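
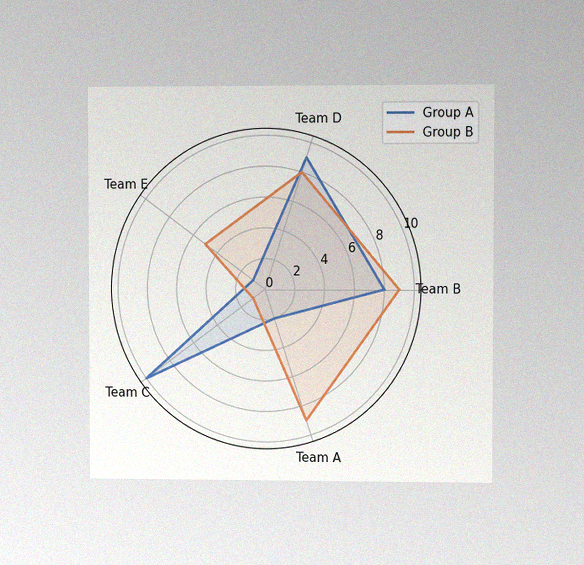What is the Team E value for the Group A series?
The chart is viewed at a slight angle, with some photo noise. On the Team E axis, Group A reaches 1.

1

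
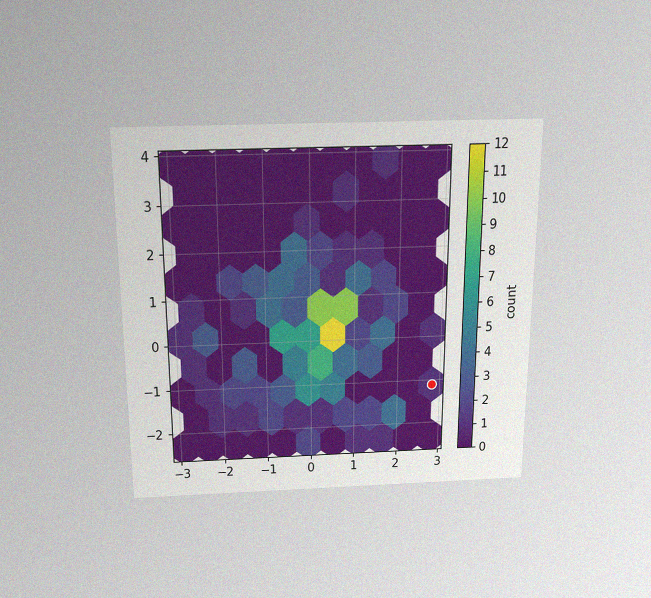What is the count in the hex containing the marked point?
1

The chart is viewed slightly from above, with some photo noise. The marked hex reads 1 on the colorbar.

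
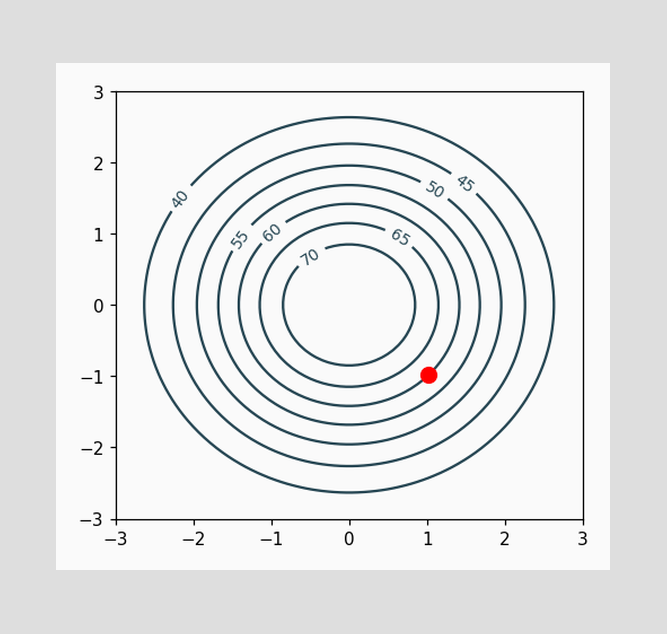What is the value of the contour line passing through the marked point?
The marked point sits on the contour labelled 60.

60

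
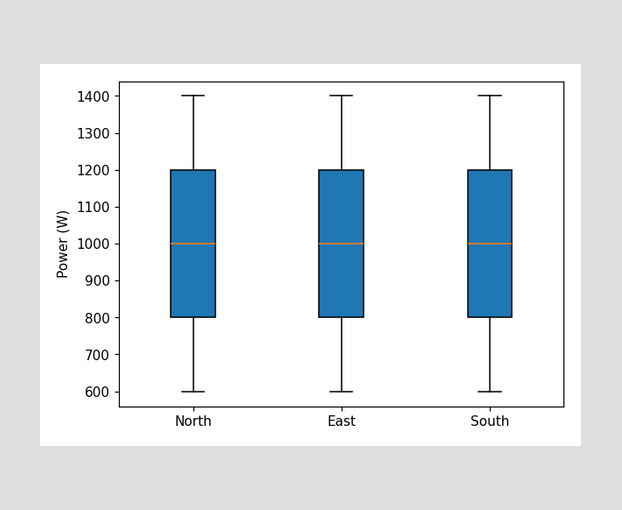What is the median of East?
The median line in the East box sits at 1000W.

1000W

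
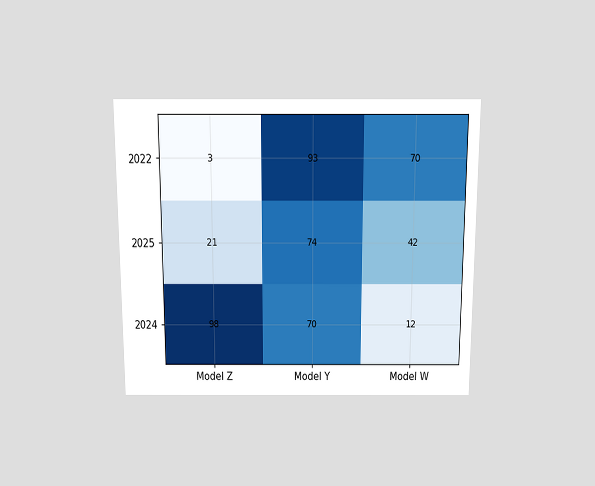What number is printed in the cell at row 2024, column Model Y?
70

The chart is viewed slightly from above. The (2024, Model Y) cell reads 70.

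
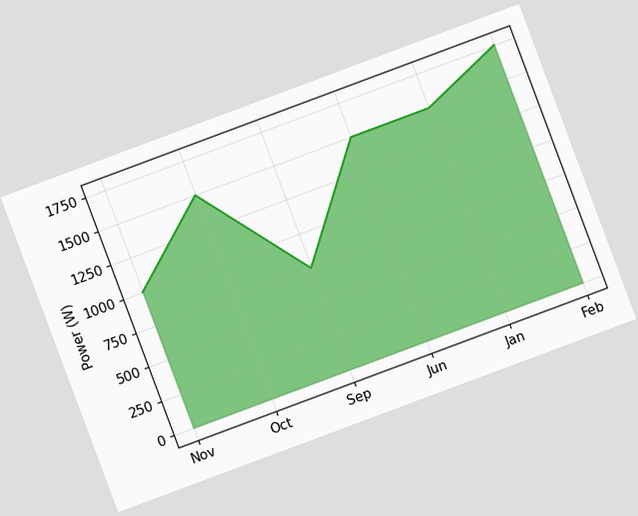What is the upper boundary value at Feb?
1750W

The chart is tilted about 20° counter-clockwise. At Feb the upper boundary is at 1750W.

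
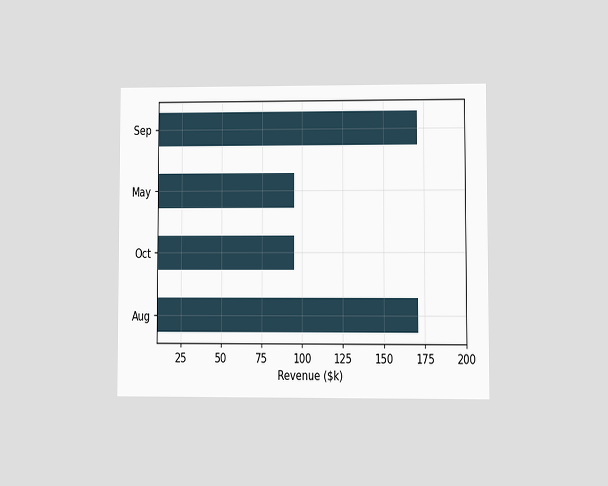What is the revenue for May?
The chart is viewed at a slight angle. Reading along the chart's x-axis, the May bar reaches $95k.

$95k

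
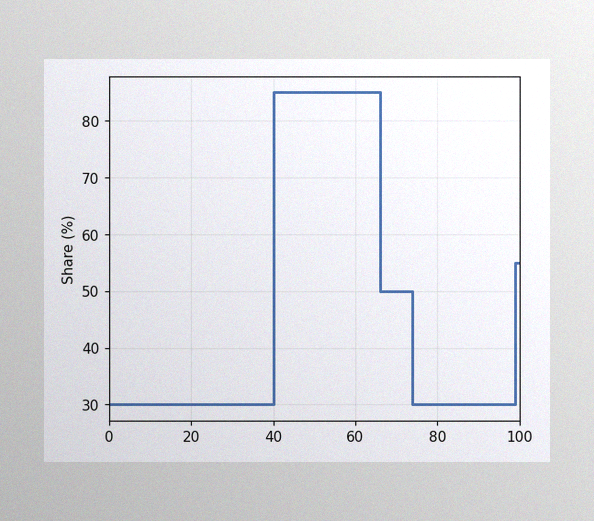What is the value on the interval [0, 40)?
The image has some photo noise and uneven lighting. On [0, 40) the step sits at 30%.

30%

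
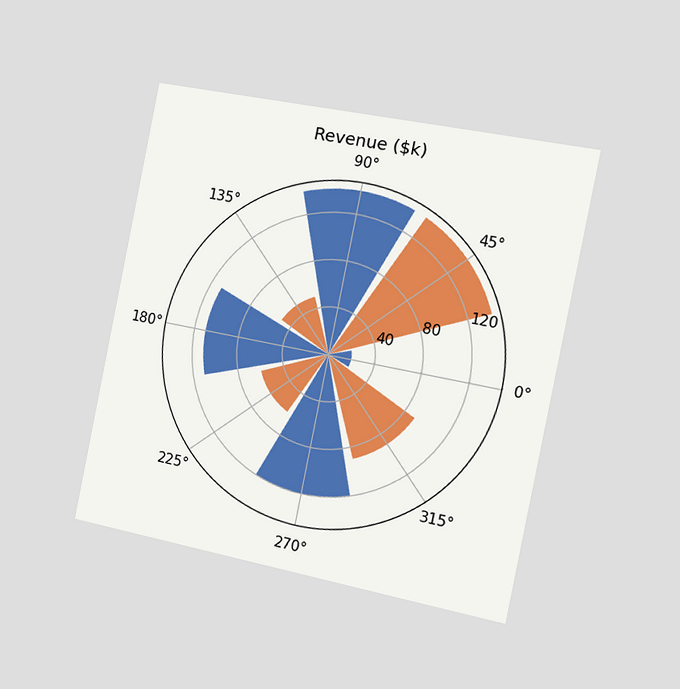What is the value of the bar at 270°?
$120k

The chart is tilted about 11° clockwise and viewed slightly from the right. The bar at 270° reaches $120k on the radial axis.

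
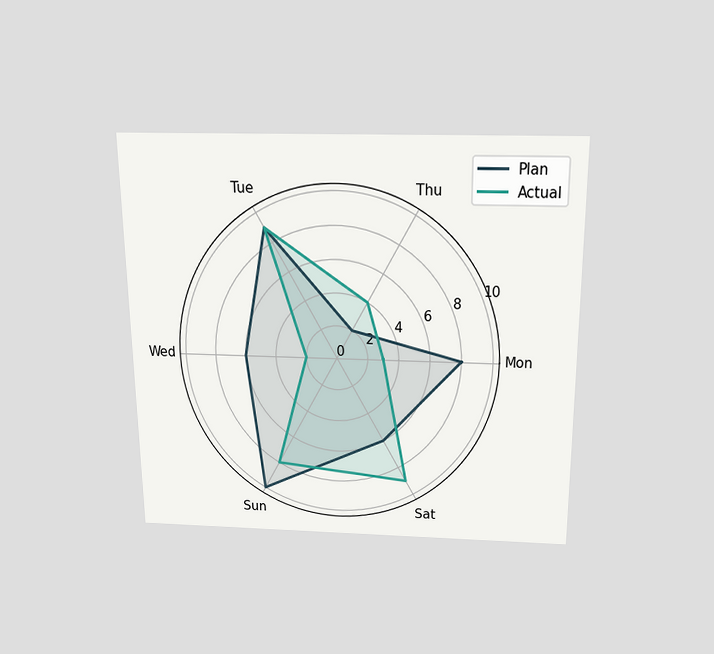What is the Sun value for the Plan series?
10

The chart is viewed slightly from above. On the Sun axis, Plan reaches 10.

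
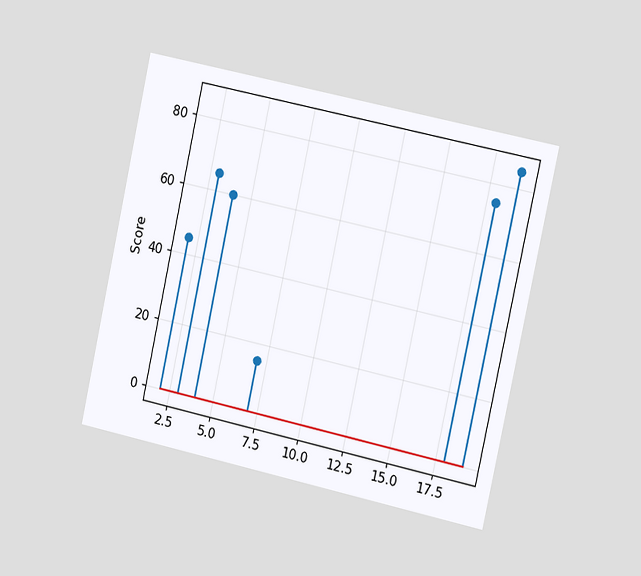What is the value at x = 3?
The chart is tilted about 12° clockwise and viewed slightly from the right. The stem at x=3 reaches 65.

65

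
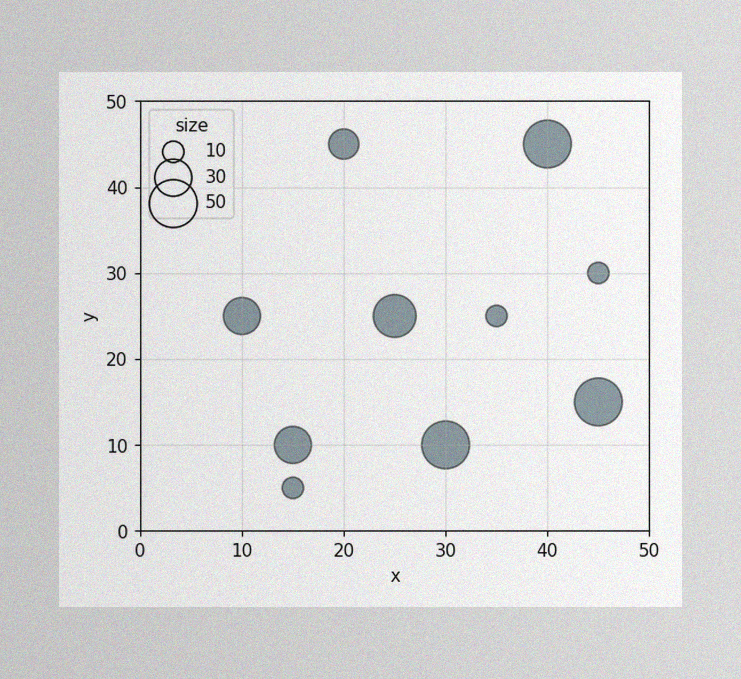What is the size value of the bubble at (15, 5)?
10

The image has some photo noise and uneven lighting. Matching the bubble at (15, 5) against the size legend gives 10.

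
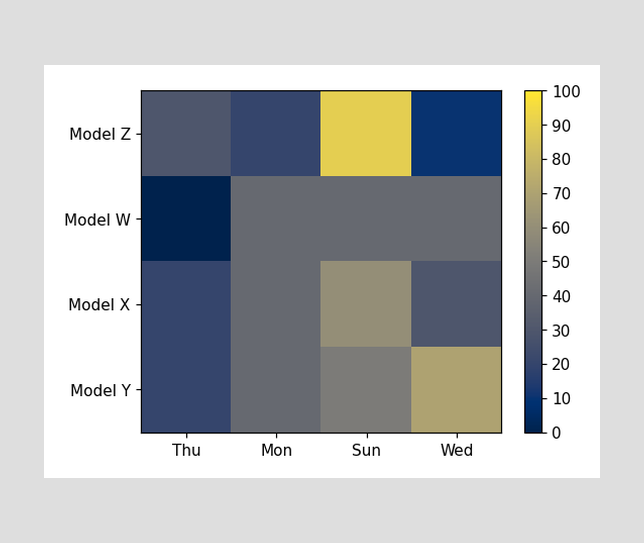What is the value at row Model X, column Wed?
Matching cell (Model X, Wed) against the colorbar gives 30.

30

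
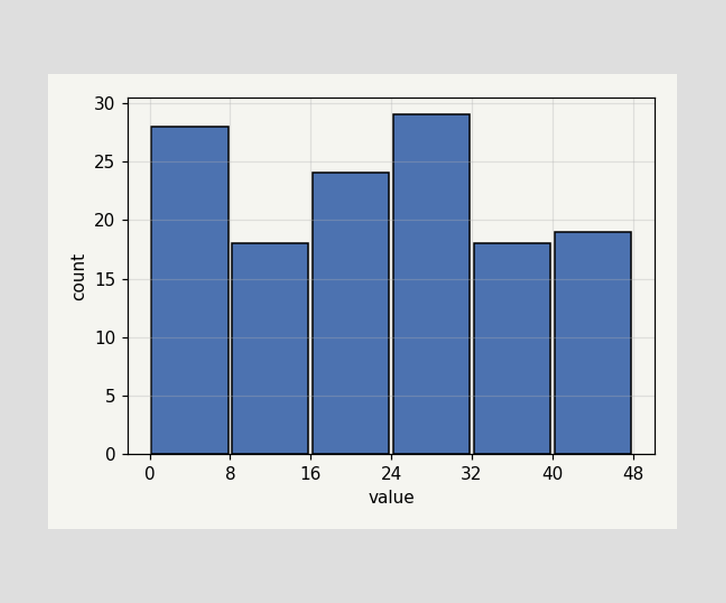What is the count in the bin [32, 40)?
The [32, 40) bin has height 18.

18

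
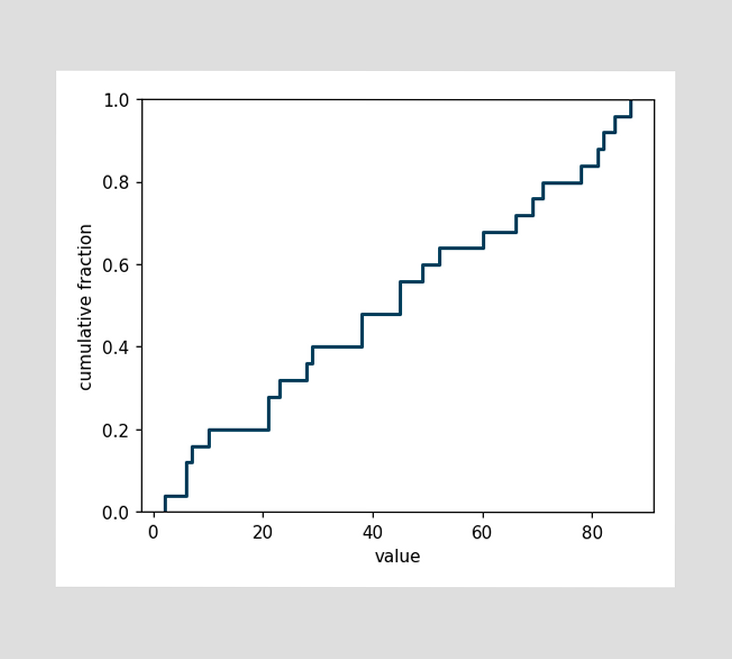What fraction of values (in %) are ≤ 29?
At x=29 the ECDF step is at 40%.

40%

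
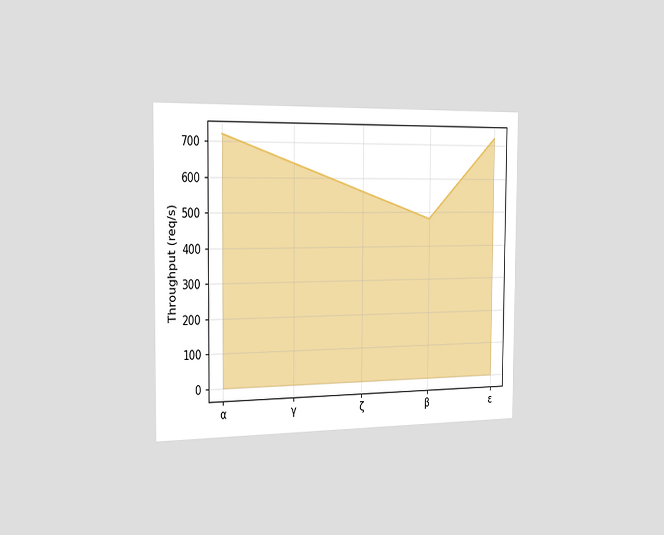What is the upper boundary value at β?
The chart is viewed slightly from the left. At β the upper boundary is at 480req/s.

480req/s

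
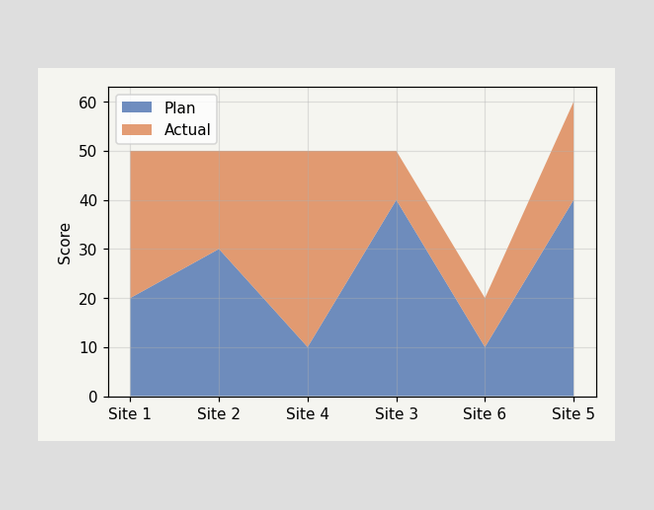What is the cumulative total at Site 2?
50

The stacked total at Site 2 reaches 50.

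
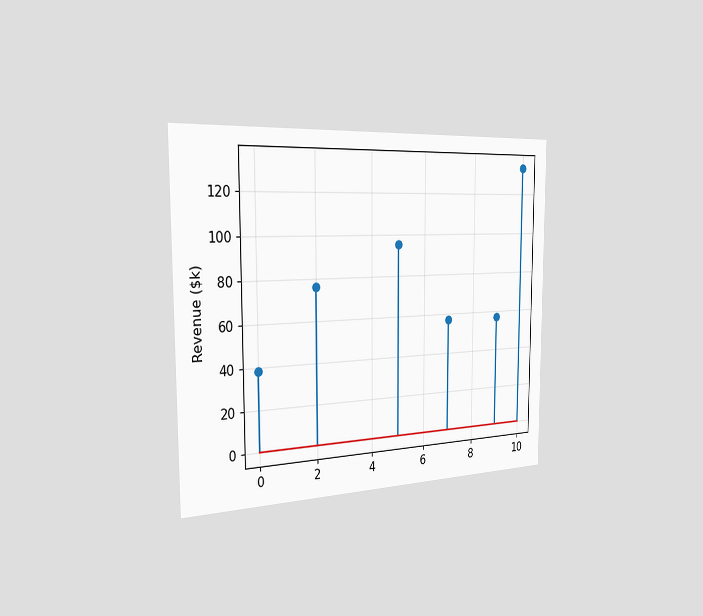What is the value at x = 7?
The chart is viewed slightly from the left. The stem at x=7 reaches $57k.

$57k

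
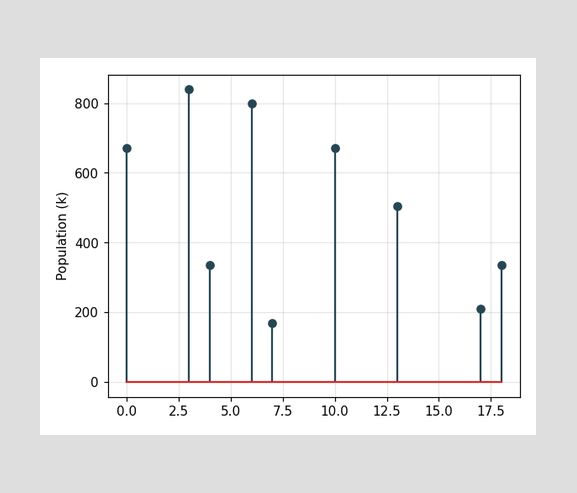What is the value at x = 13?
The stem at x=13 reaches 504k.

504k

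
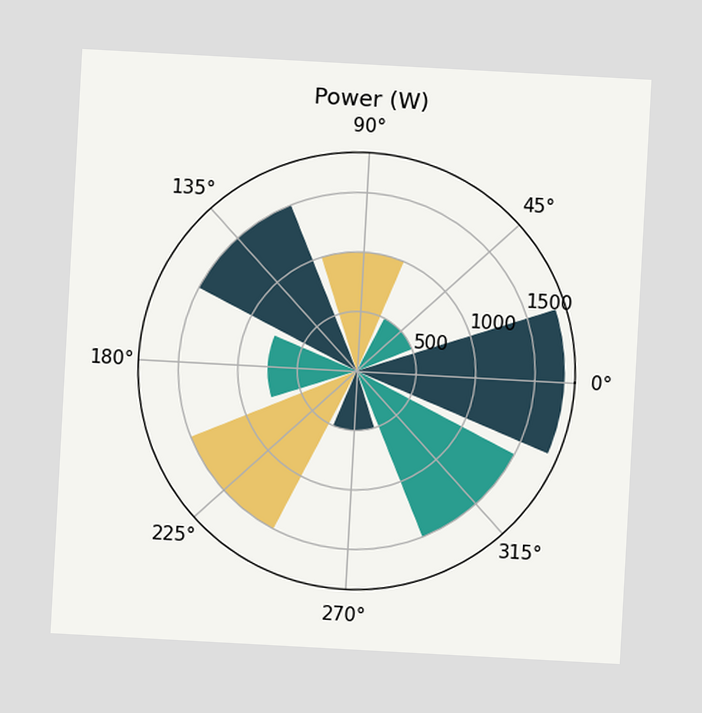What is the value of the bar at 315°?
The chart is tilted about 3° clockwise. The bar at 315° reaches 1500W on the radial axis.

1500W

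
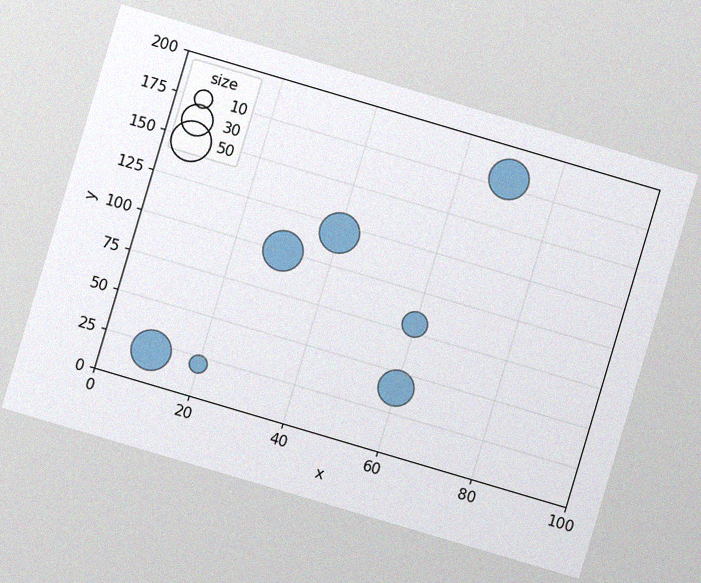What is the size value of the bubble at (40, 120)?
50

The chart is tilted about 16° clockwise, with some photo noise. Matching the bubble at (40, 120) against the size legend gives 50.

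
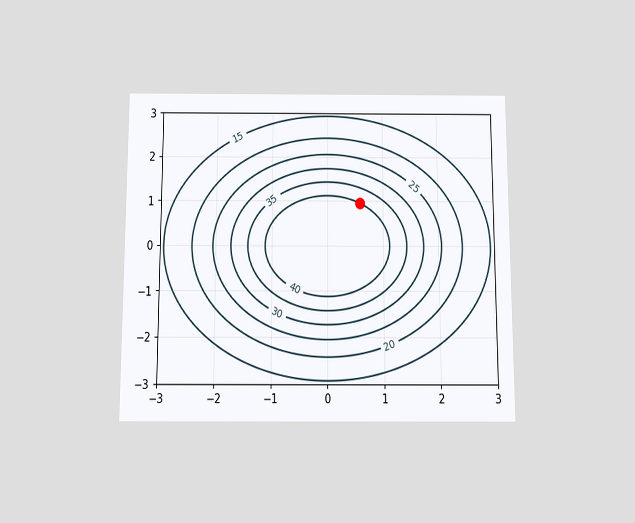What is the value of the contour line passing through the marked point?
The chart is viewed slightly from below. The marked point sits on the contour labelled 40.

40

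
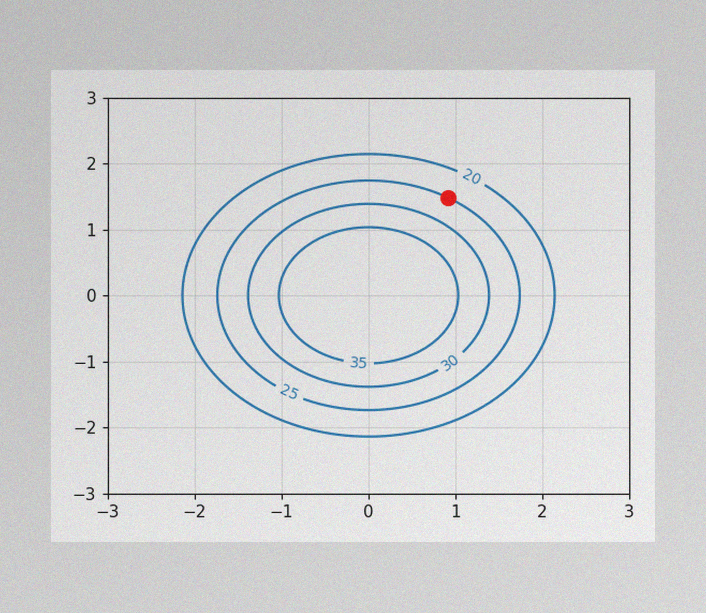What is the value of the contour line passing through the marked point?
25

The image has some photo noise and uneven lighting. The marked point sits on the contour labelled 25.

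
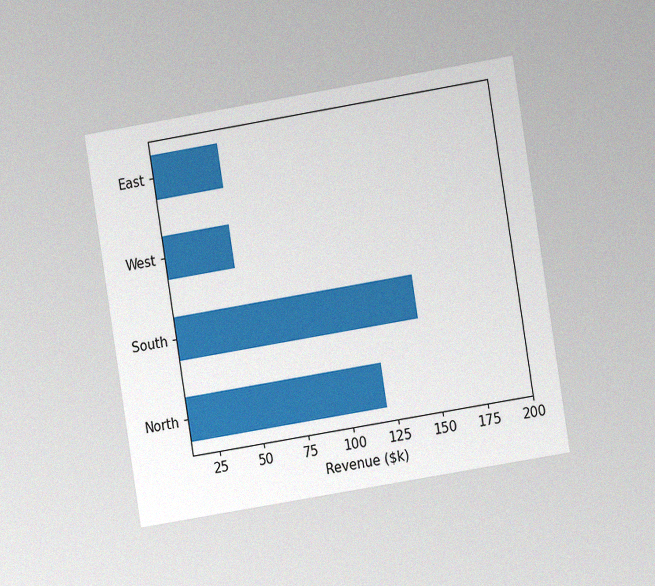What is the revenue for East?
$48k

The chart is tilted about 9° counter-clockwise and viewed at a slight angle, with some photo noise. Reading along the chart's x-axis, the East bar reaches $48k.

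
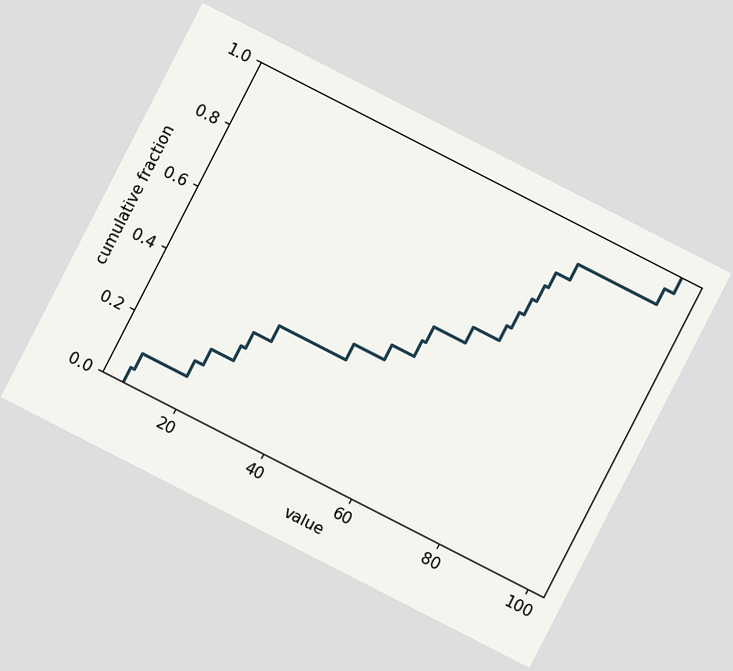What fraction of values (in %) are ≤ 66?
60%

The chart is tilted about 27° clockwise. At x=66 the ECDF step is at 60%.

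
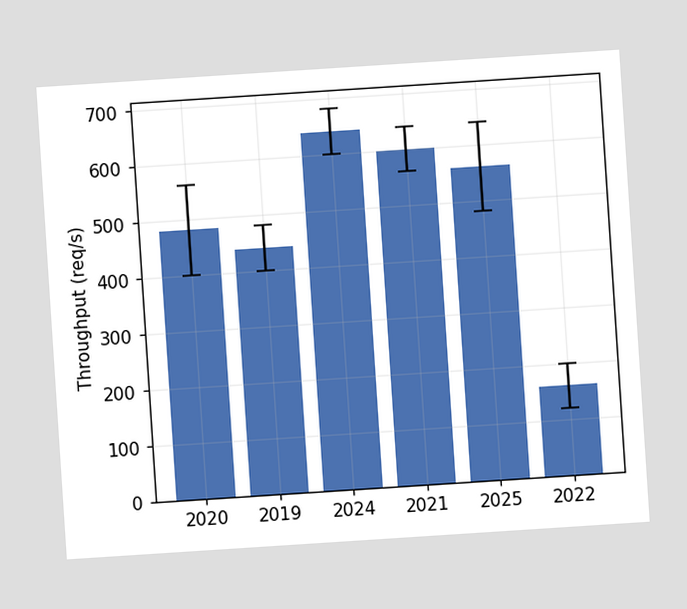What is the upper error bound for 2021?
The chart is tilted about 4° counter-clockwise. The 2021 bar's upper whisker reaches 640req/s.

640req/s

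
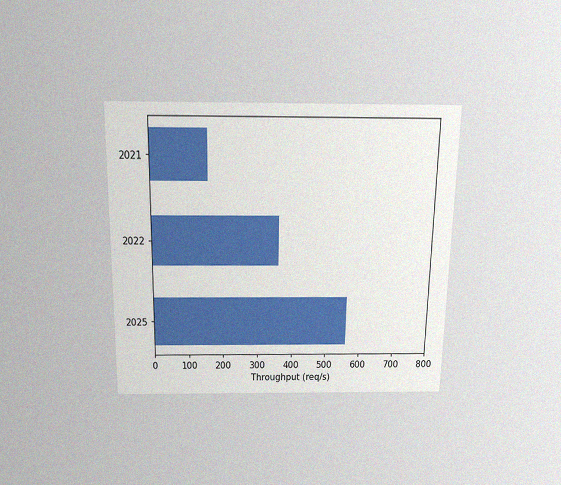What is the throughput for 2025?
560req/s

The chart is viewed slightly from above, with some photo noise. Reading along the chart's x-axis, the 2025 bar reaches 560req/s.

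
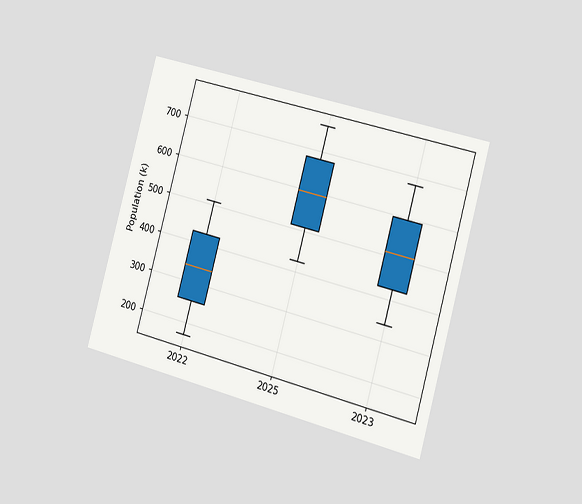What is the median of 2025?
The chart is tilted about 15° clockwise and viewed slightly from the right. The median line in the 2025 box sits at 595k.

595k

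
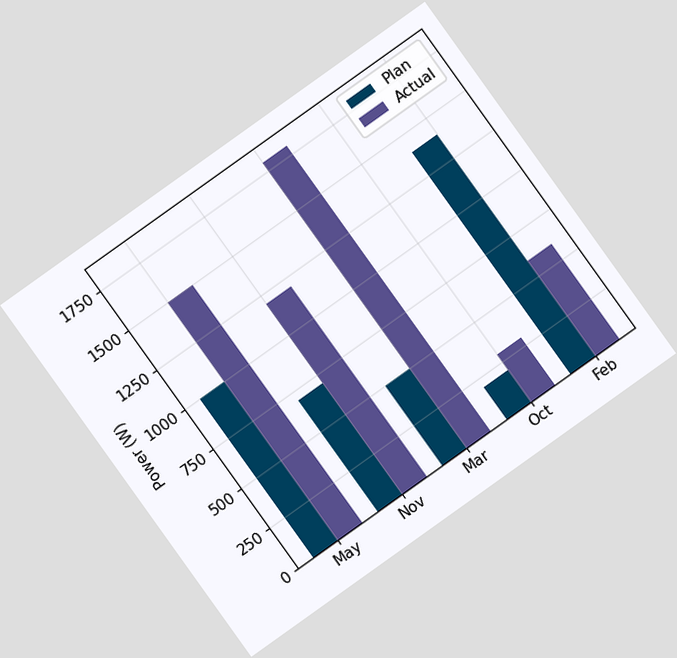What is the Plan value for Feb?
The chart is tilted about 36° counter-clockwise. The Plan bar at Feb reaches 1400W on the y-axis.

1400W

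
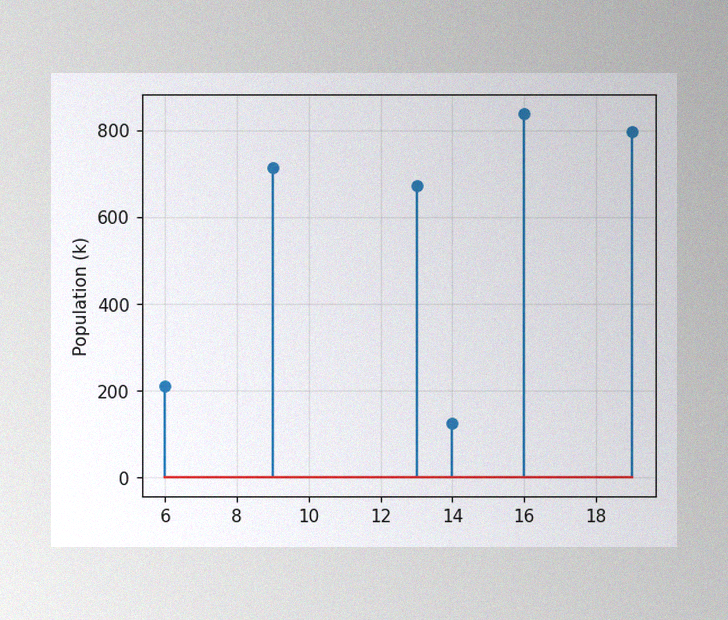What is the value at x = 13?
672k

The image has some photo noise and uneven lighting. The stem at x=13 reaches 672k.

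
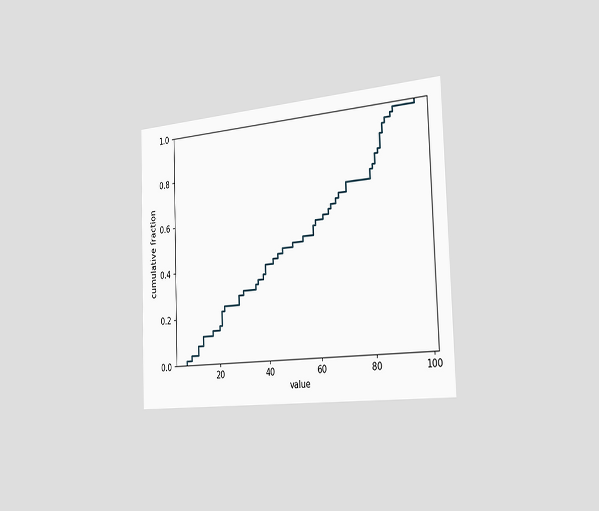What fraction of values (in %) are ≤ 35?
The chart is tilted about 2° counter-clockwise and viewed slightly from the right. At x=35 the ECDF step is at 32%.

32%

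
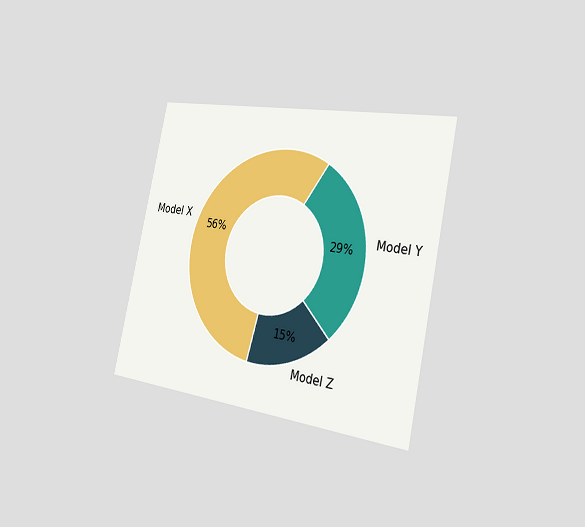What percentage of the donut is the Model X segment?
The chart is tilted about 12° clockwise and viewed slightly from the right. The Model X segment takes up 56% of the ring.

56%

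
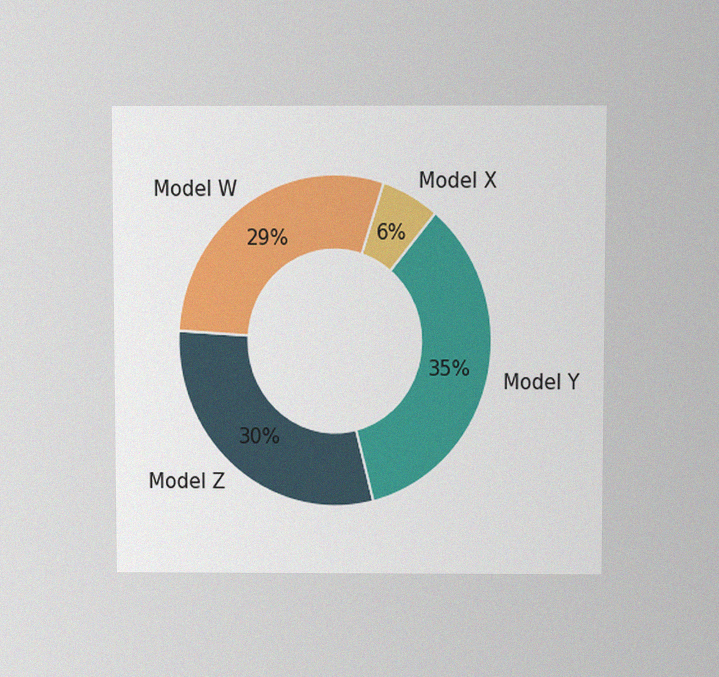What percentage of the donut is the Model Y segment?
35%

The chart is viewed slightly from above, with some photo noise. The Model Y segment takes up 35% of the ring.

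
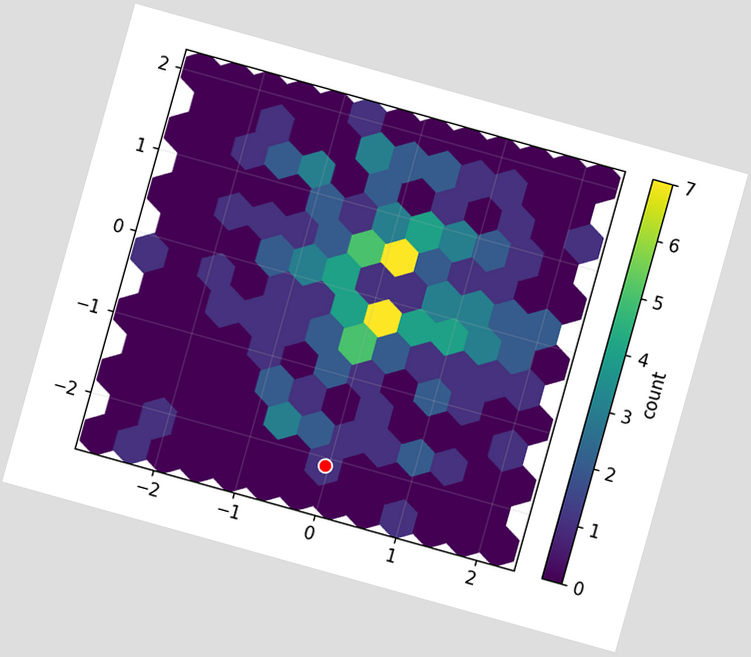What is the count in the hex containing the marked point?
1

The chart is tilted about 16° clockwise. The marked hex reads 1 on the colorbar.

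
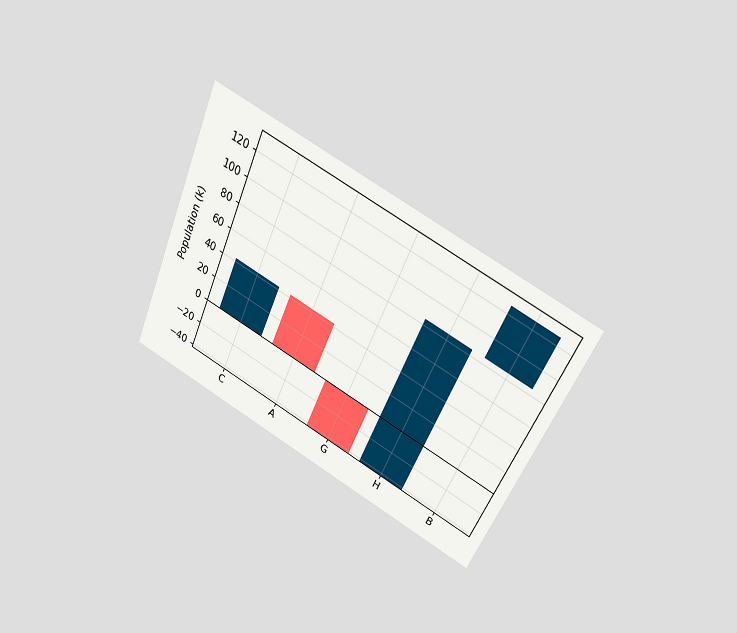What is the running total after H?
84k

The chart is tilted about 25° clockwise and viewed slightly from above. After H the running total reaches 84k.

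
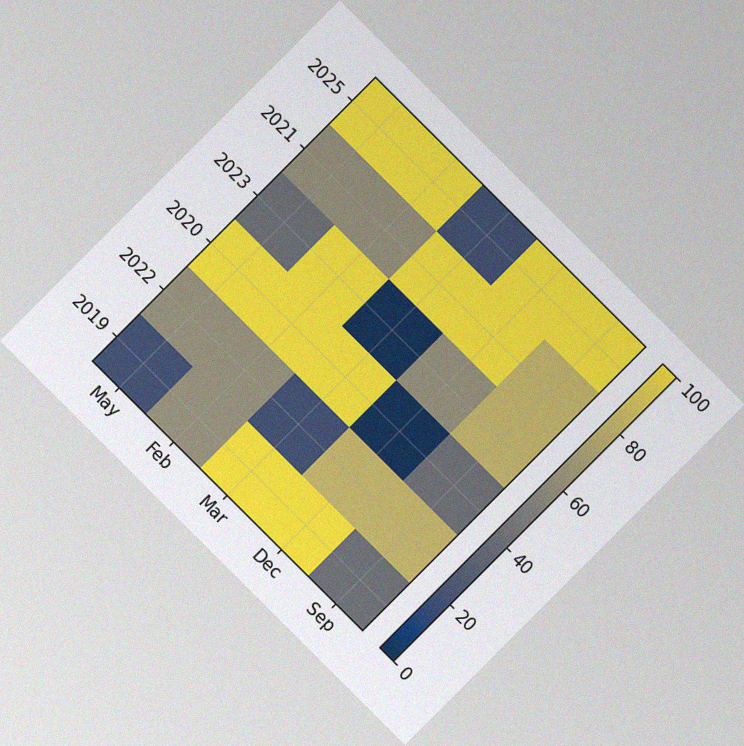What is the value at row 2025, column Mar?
The chart is tilted about 45° clockwise, with some photo noise. Matching cell (2025, Mar) against the colorbar gives 20.

20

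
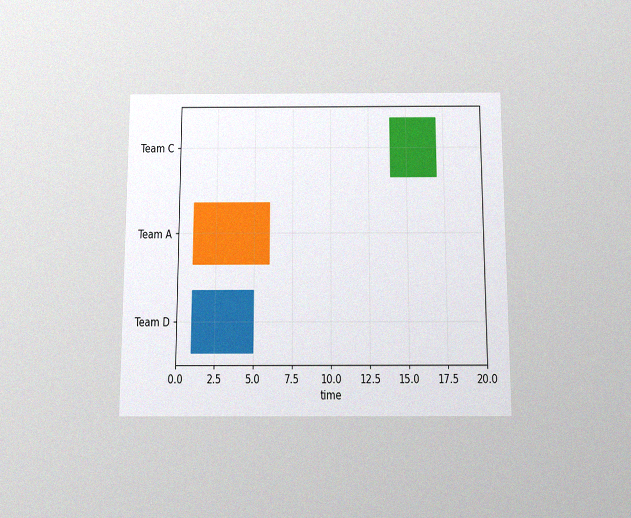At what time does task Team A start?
The chart is viewed slightly from below, with some photo noise. The Team A bar begins at t=1.

1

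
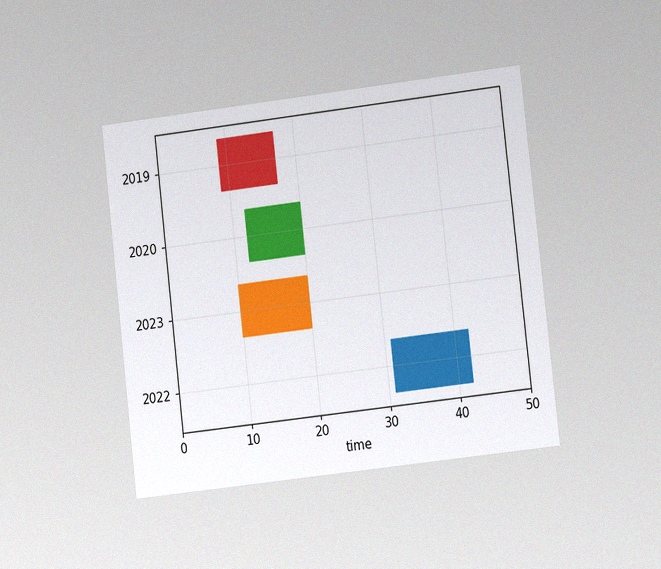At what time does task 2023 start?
10

The chart is tilted about 7° counter-clockwise and viewed at a slight angle, with some photo noise. The 2023 bar begins at t=10.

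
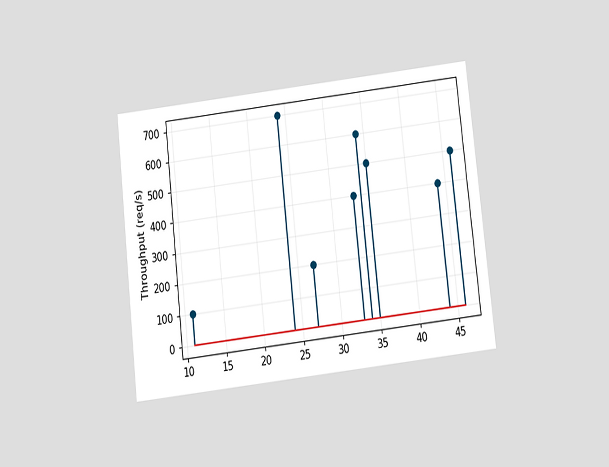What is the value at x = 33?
400req/s

The chart is tilted about 6° counter-clockwise and viewed slightly from below. The stem at x=33 reaches 400req/s.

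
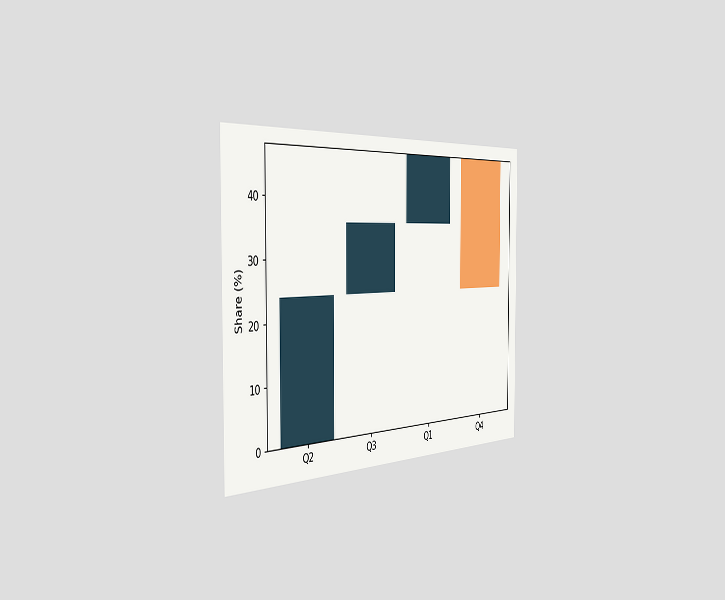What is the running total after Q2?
The chart is viewed slightly from the left. After Q2 the running total reaches 24%.

24%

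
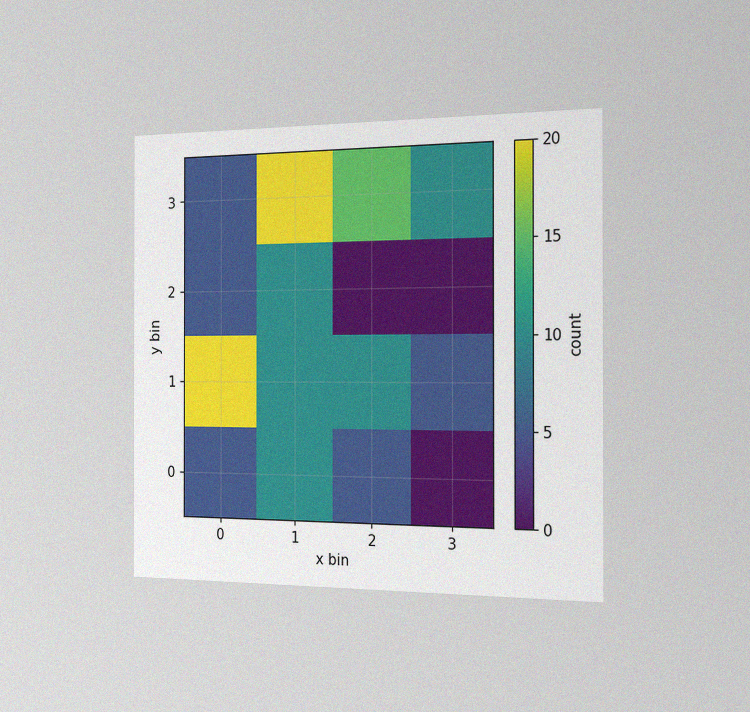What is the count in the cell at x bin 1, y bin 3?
20

The chart is viewed slightly from the right, with some photo noise. Matching the cell (1, 3) against the colorbar gives 20.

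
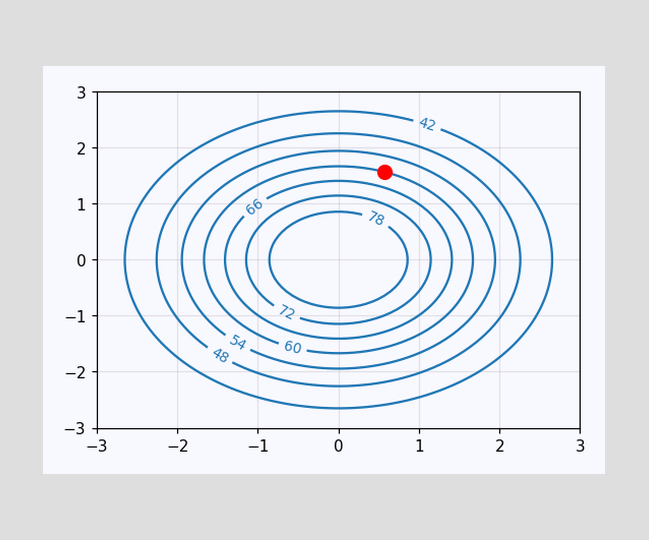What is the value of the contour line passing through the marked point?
60

The marked point sits on the contour labelled 60.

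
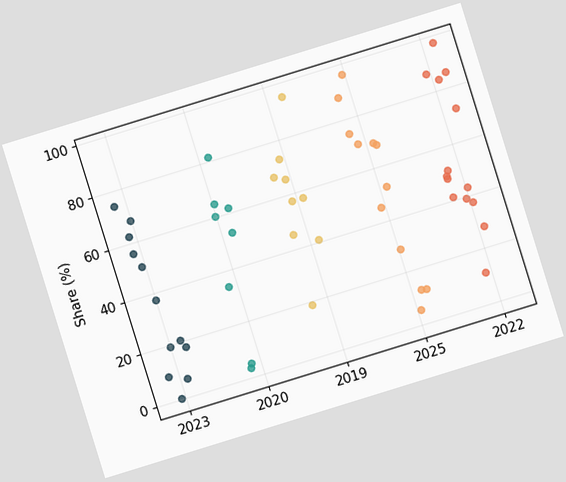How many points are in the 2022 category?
14

The chart is tilted about 17° counter-clockwise. Counting the markers in the 2022 column gives 14.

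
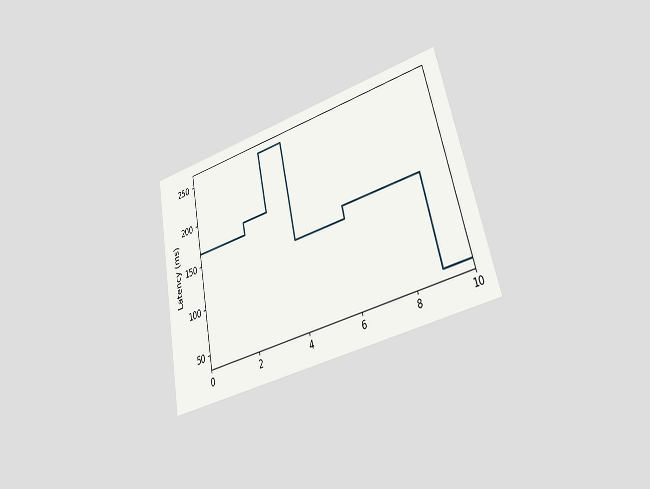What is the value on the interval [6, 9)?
150ms

The chart is tilted about 12° counter-clockwise and viewed slightly from the right. On [6, 9) the step sits at 150ms.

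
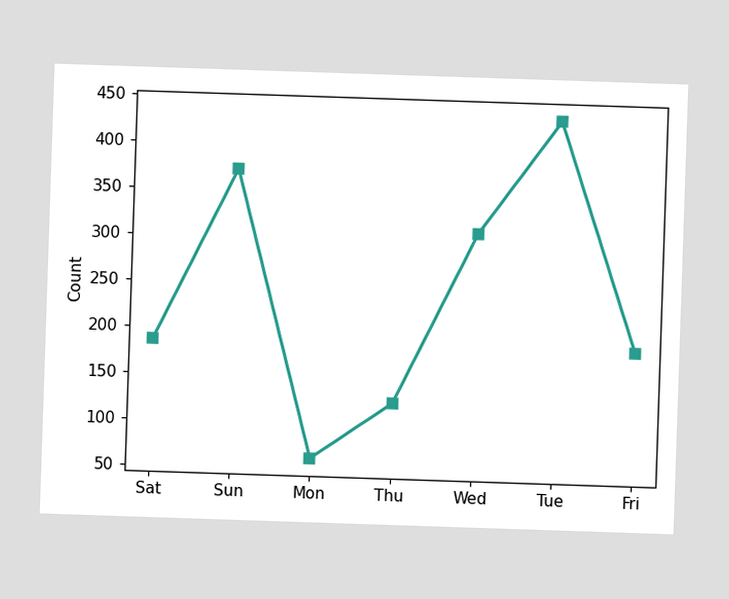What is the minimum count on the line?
The lowest point is at Mon, and reading across to the y-axis gives 62.

62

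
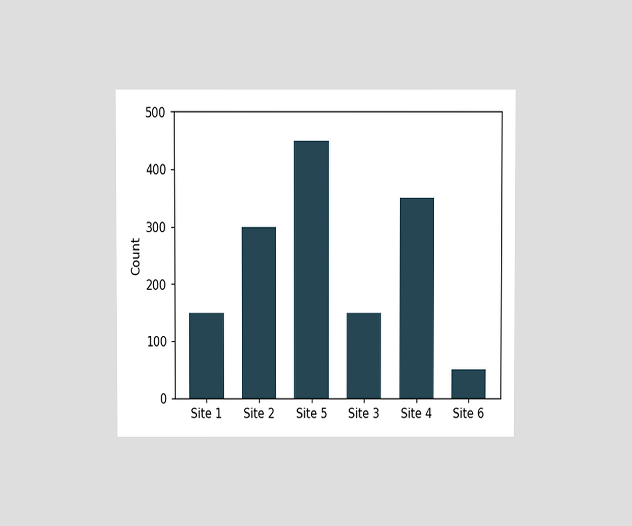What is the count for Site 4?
350

The chart is viewed at a slight angle. Reading along the chart's y-axis, the Site 4 bar reaches 350.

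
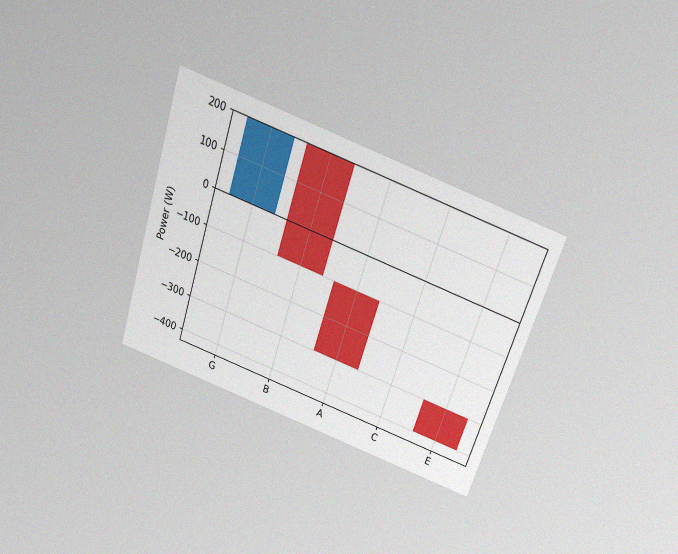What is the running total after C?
-300W

The chart is tilted about 18° clockwise and viewed slightly from above, with some photo noise. After C the running total reaches -300W.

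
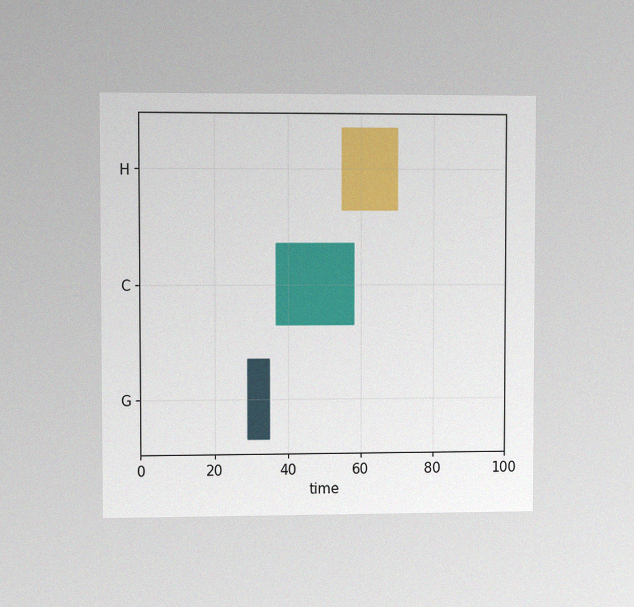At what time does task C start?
37

The chart is viewed at a slight angle, with some photo noise. The C bar begins at t=37.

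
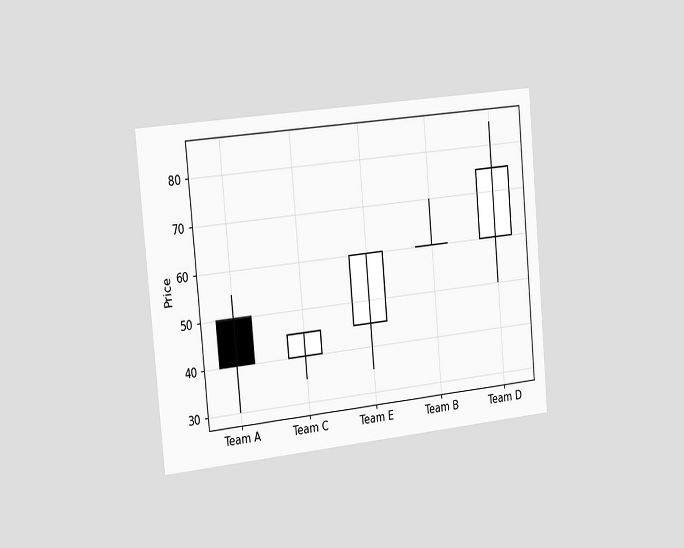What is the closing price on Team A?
The chart is tilted about 5° counter-clockwise and viewed slightly from the left. The Team A candle closes at 40.

40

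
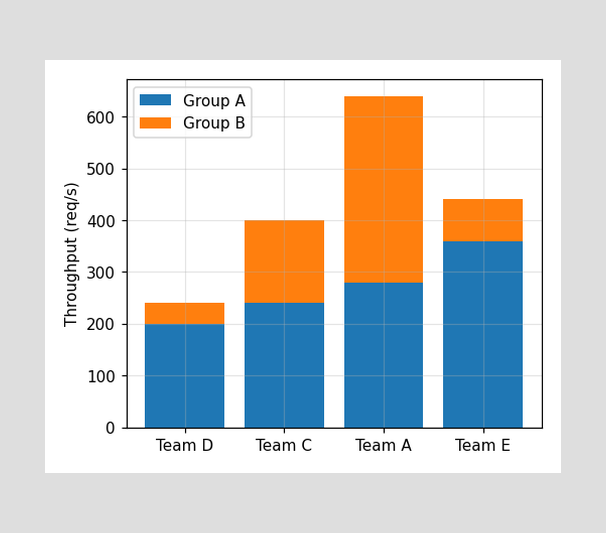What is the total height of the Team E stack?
The Team E stack's top reaches 440req/s on the y-axis.

440req/s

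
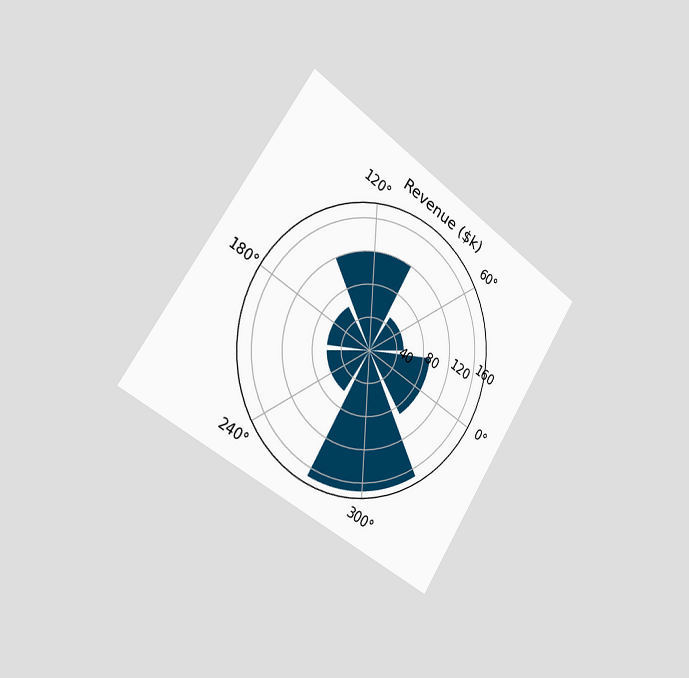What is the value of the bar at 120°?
$120k

The chart is tilted about 34° clockwise and viewed slightly from the left. The bar at 120° reaches $120k on the radial axis.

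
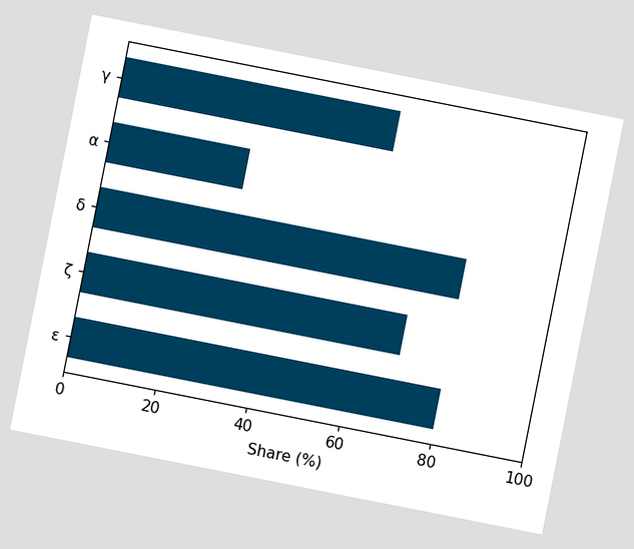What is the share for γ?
The chart is tilted about 11° clockwise. Reading along the chart's x-axis, the γ bar reaches 60%.

60%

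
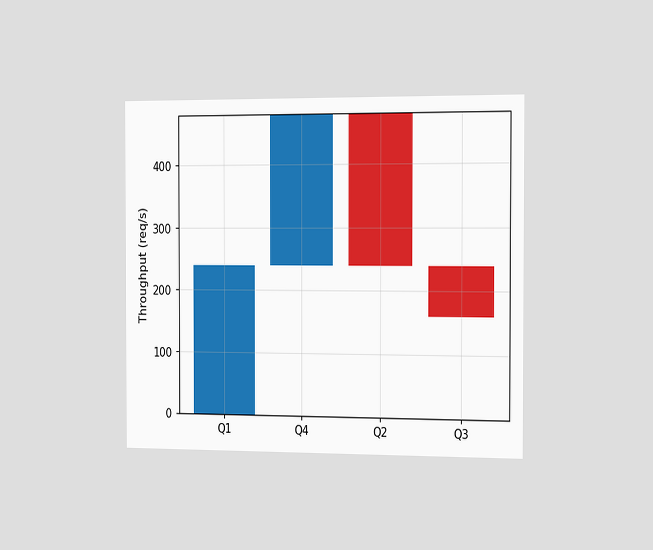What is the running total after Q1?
240req/s

The chart is viewed slightly from the right. After Q1 the running total reaches 240req/s.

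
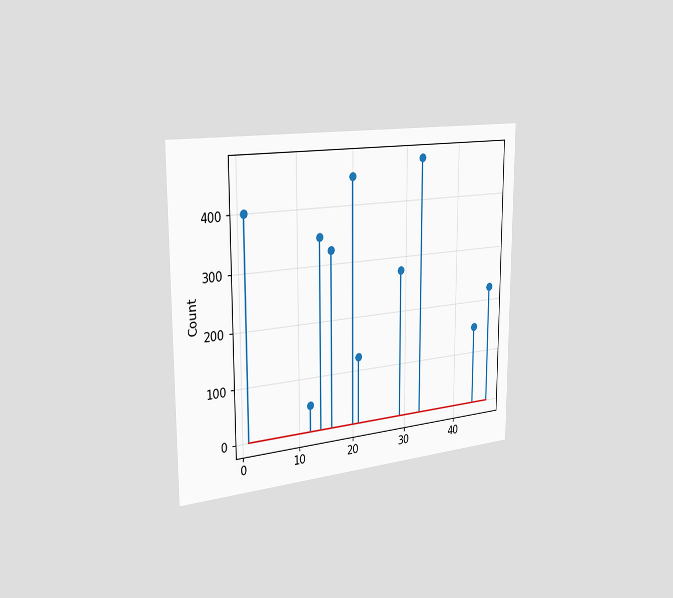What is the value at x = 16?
The chart is viewed slightly from the left. The stem at x=16 reaches 325.

325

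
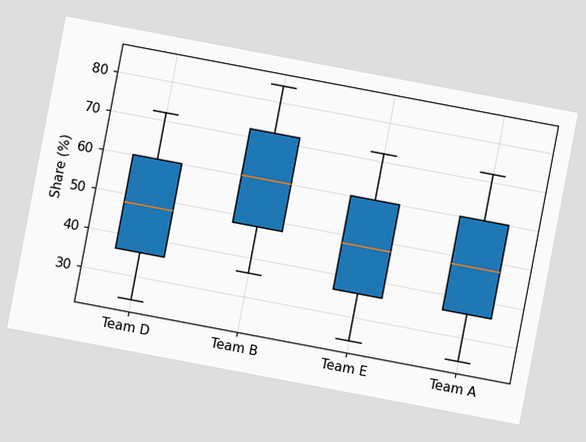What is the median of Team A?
The chart is tilted about 11° clockwise. The median line in the Team A box sits at 48%.

48%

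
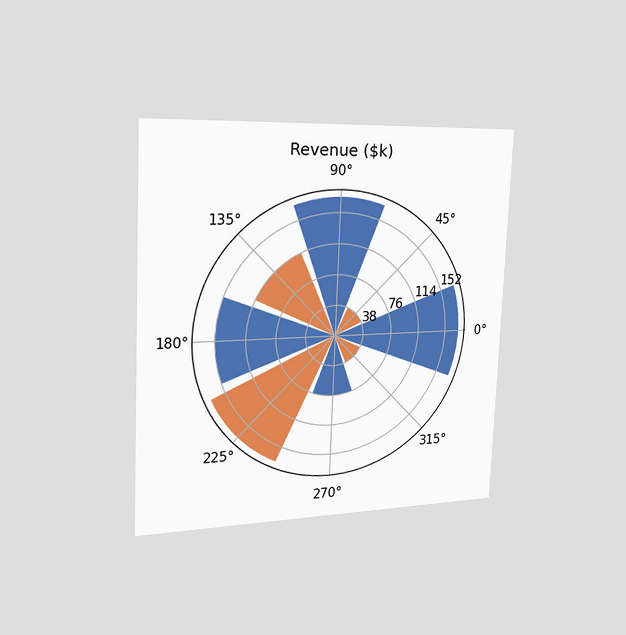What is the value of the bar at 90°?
The chart is tilted about 2° clockwise and viewed slightly from the left. The bar at 90° reaches $171k on the radial axis.

$171k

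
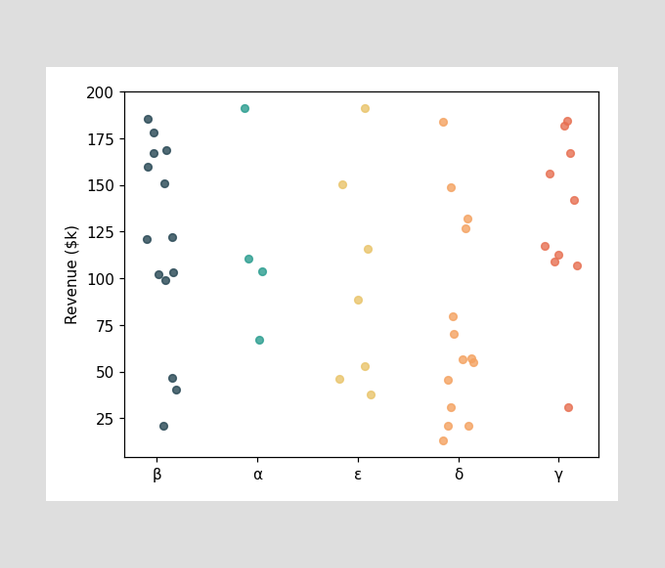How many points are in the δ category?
Counting the markers in the δ column gives 14.

14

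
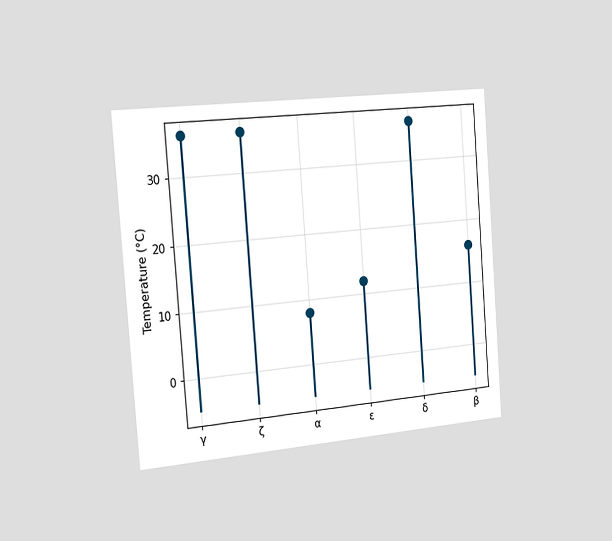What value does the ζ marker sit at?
The chart is tilted about 4° counter-clockwise and viewed slightly from the left. The ζ marker sits at 36°C.

36°C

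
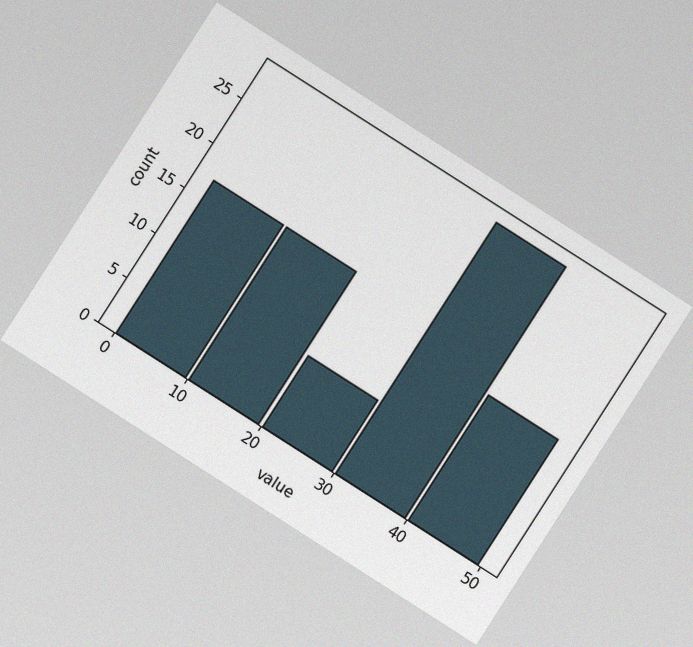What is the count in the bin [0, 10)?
17

The chart is tilted about 33° clockwise, with some photo noise. The [0, 10) bin has height 17.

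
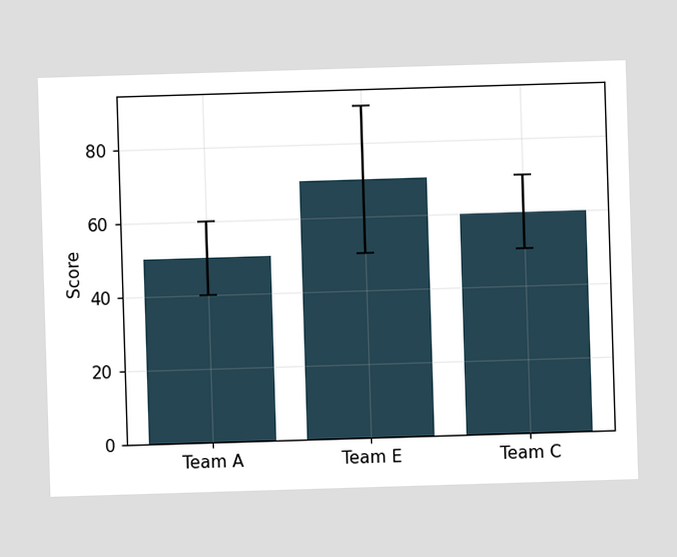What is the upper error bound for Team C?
70

The Team C bar's upper whisker reaches 70.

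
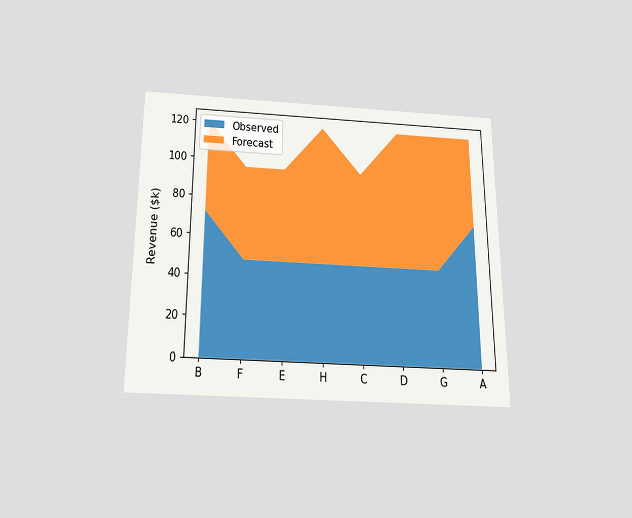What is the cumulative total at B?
$120k

The chart is viewed slightly from below. The stacked total at B reaches $120k.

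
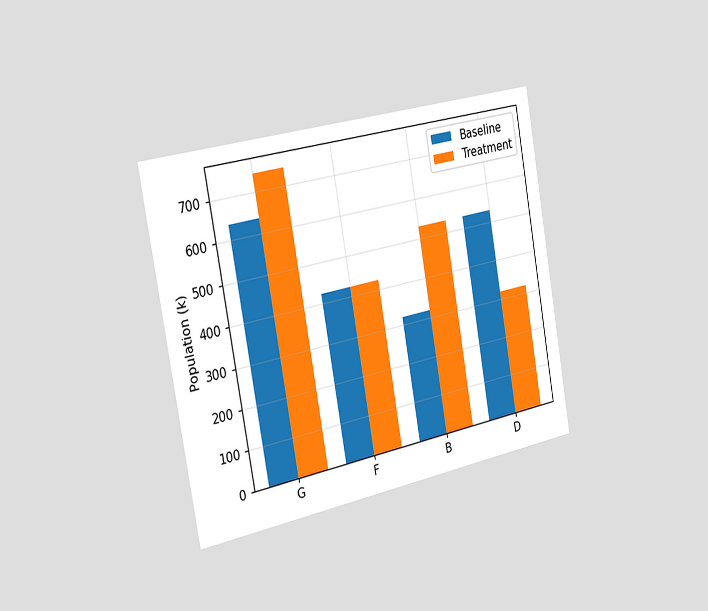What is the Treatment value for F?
The chart is tilted about 10° counter-clockwise and viewed slightly from the left. The Treatment bar at F reaches 424k on the y-axis.

424k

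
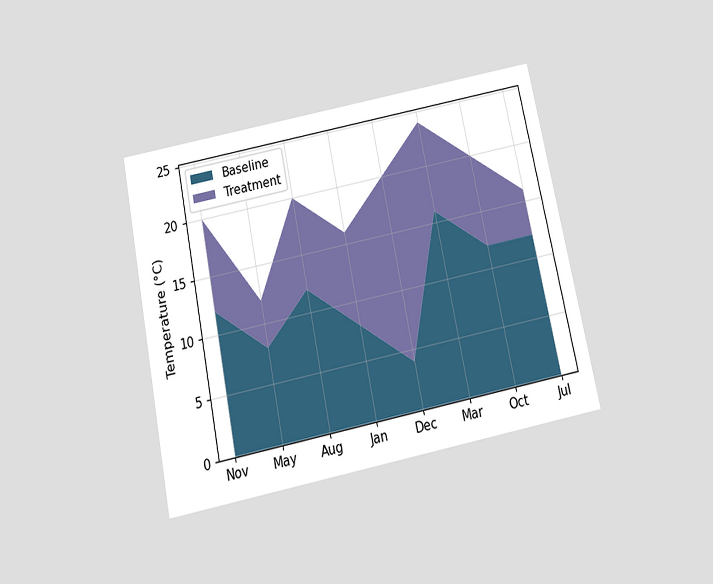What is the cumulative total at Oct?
20°C

The chart is tilted about 12° counter-clockwise and viewed slightly from below. The stacked total at Oct reaches 20°C.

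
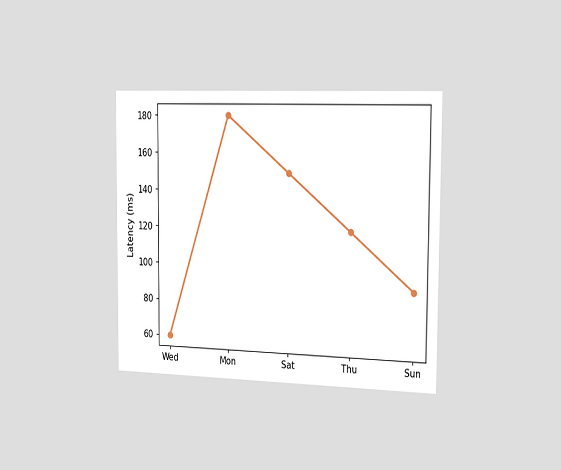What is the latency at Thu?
The chart is viewed slightly from the right. At Thu, the line is at 120ms.

120ms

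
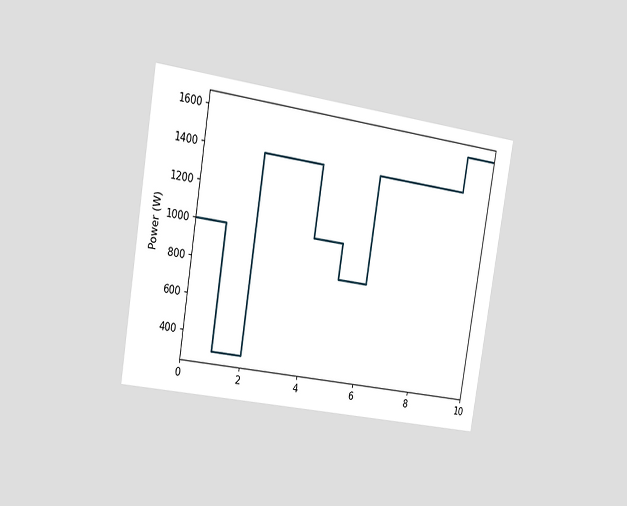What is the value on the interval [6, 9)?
1400W

The chart is tilted about 9° clockwise and viewed slightly from the left. On [6, 9) the step sits at 1400W.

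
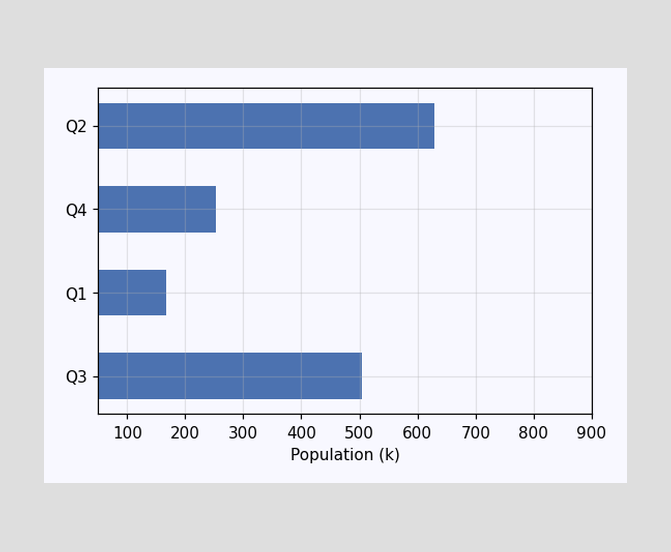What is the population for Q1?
168k

Reading along the chart's x-axis, the Q1 bar reaches 168k.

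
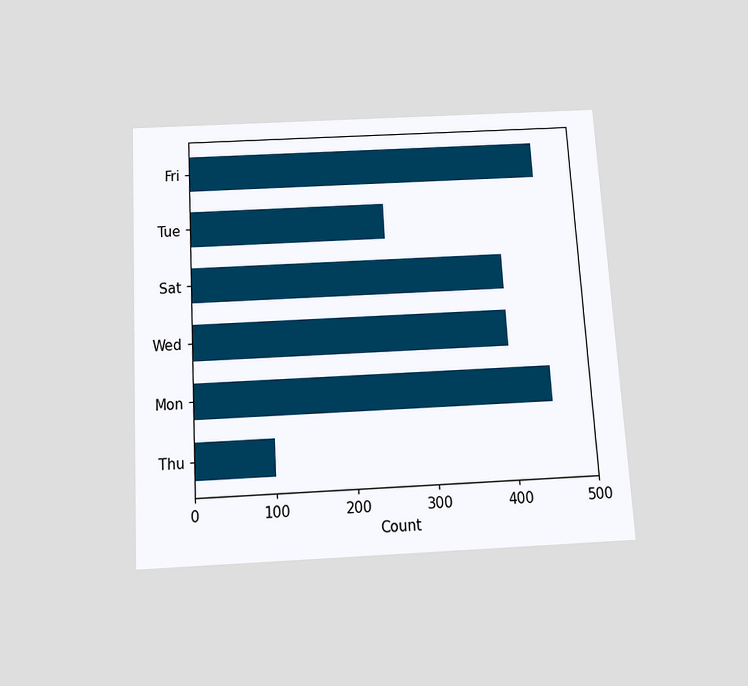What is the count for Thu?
The chart is tilted about 3° counter-clockwise and viewed slightly from below. Reading along the chart's x-axis, the Thu bar reaches 100.

100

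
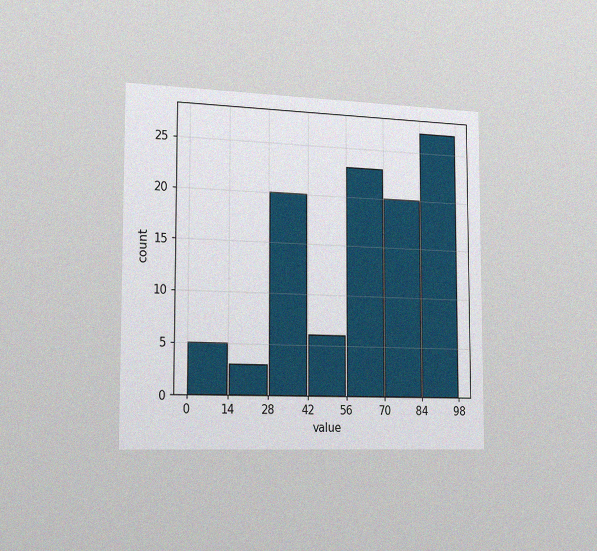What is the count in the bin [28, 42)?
20

The chart is viewed slightly from the left, with some photo noise. The [28, 42) bin has height 20.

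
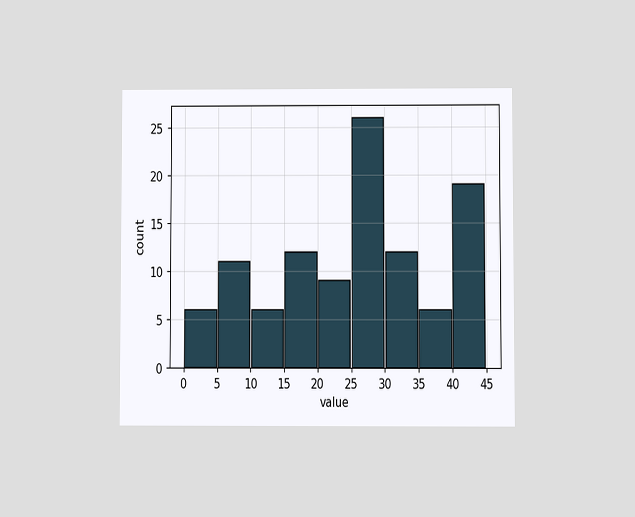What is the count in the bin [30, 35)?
The chart is viewed at a slight angle. The [30, 35) bin has height 12.

12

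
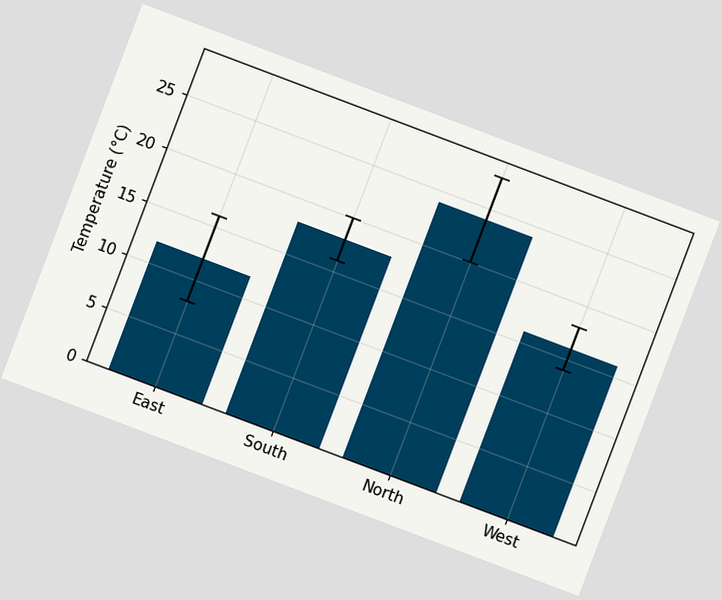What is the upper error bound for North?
28°C

The chart is tilted about 21° clockwise. The North bar's upper whisker reaches 28°C.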